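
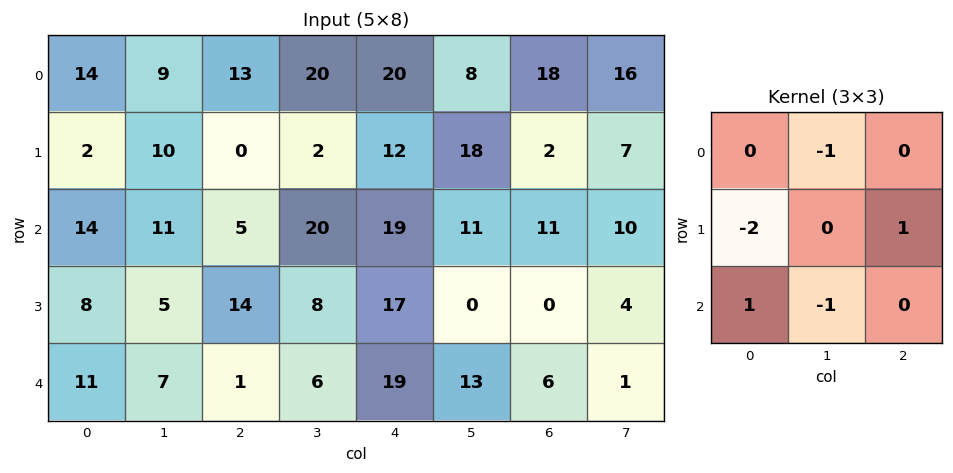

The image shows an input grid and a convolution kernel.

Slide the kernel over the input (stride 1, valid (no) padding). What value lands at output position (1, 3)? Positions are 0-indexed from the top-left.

-50

The receptive field on the input at this output position is [2 12 18 / 20 19 11 / 8 17 0]. Elementwise product with the kernel and sum: 12·-1 + 20·-2 + 11·1 + 8·1 + 17·-1.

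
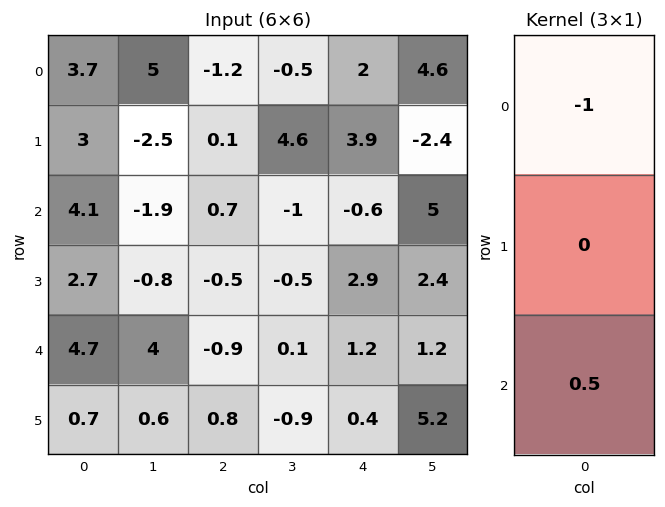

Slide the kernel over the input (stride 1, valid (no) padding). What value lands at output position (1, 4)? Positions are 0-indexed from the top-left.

The receptive field on the input at this output position is [3.9 / -0.6 / 2.9]. Elementwise product with the kernel and sum: 3.9·-1 + 2.9·0.5.

-2.45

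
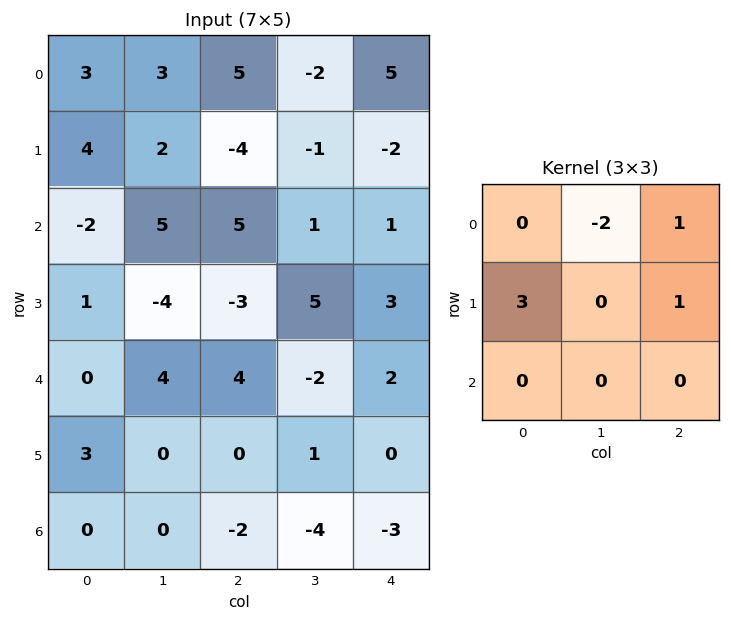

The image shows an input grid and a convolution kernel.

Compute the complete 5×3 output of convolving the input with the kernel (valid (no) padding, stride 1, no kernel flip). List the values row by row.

Output[0,0]: The receptive field on the input at this output position is [3 3 5 / 4 2 -4 / -2 5 5]. Elementwise product with the kernel and sum: 3·-2 + 5·1 + 4·3 + -4·1.
Output[0,1]: The receptive field on the input at this output position is [3 5 -2 / 2 -4 -1 / 5 5 1]. Elementwise product with the kernel and sum: 5·-2 + -2·1 + 2·3 + -1·1.

7 -7 -5
-9 23 16
-5 -16 -7
9 21 7
5 -9 6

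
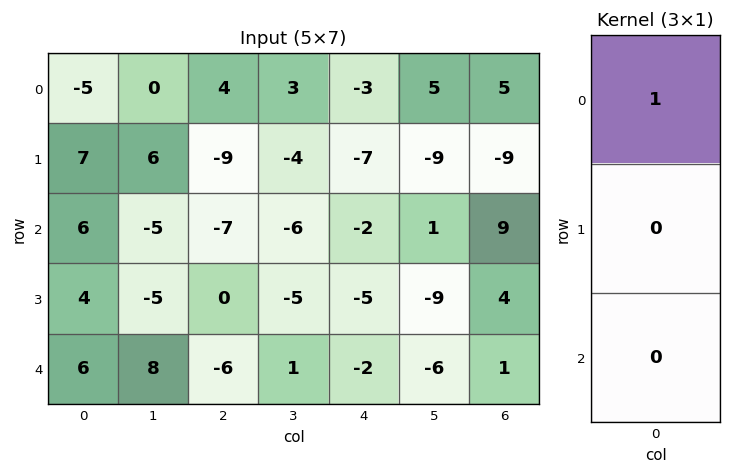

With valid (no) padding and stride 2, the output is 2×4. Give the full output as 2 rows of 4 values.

Output[0,0]: The receptive field on the input at this output position is [-5 / 7 / 6]. Elementwise product with the kernel and sum: -5·1.

-5 4 -3 5
6 -7 -2 9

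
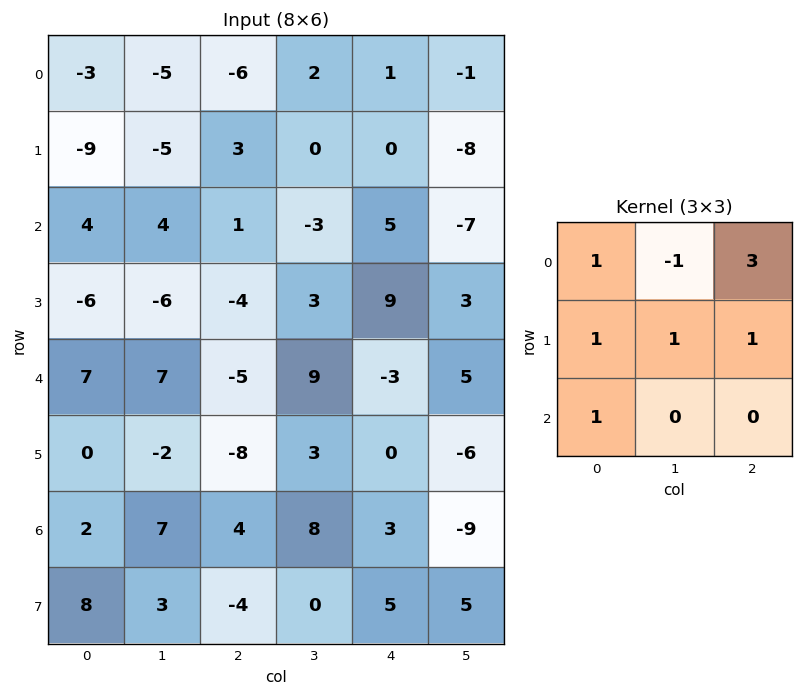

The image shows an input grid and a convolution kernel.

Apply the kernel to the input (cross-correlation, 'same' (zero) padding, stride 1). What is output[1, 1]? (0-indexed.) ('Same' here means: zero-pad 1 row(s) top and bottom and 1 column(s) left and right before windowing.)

The receptive field on the zero-padded input at this output position is [-3 -5 -6 / -9 -5 3 / 4 4 1]. Elementwise product with the kernel and sum: -3·1 + -5·-1 + -6·3 + -9·1 + -5·1 + 3·1 + 4·1.

-23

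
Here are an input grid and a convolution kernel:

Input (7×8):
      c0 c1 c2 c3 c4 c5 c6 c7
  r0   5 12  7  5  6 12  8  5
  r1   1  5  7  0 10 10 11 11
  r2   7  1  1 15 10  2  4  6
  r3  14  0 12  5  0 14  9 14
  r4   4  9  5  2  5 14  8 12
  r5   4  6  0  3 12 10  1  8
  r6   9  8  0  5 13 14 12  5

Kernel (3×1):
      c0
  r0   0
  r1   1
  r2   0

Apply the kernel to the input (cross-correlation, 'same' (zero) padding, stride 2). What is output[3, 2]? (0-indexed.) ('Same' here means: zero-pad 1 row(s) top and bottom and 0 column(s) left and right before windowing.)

The receptive field on the zero-padded input at this output position is [12 / 13 / 0]. Elementwise product with the kernel and sum: 13·1.

13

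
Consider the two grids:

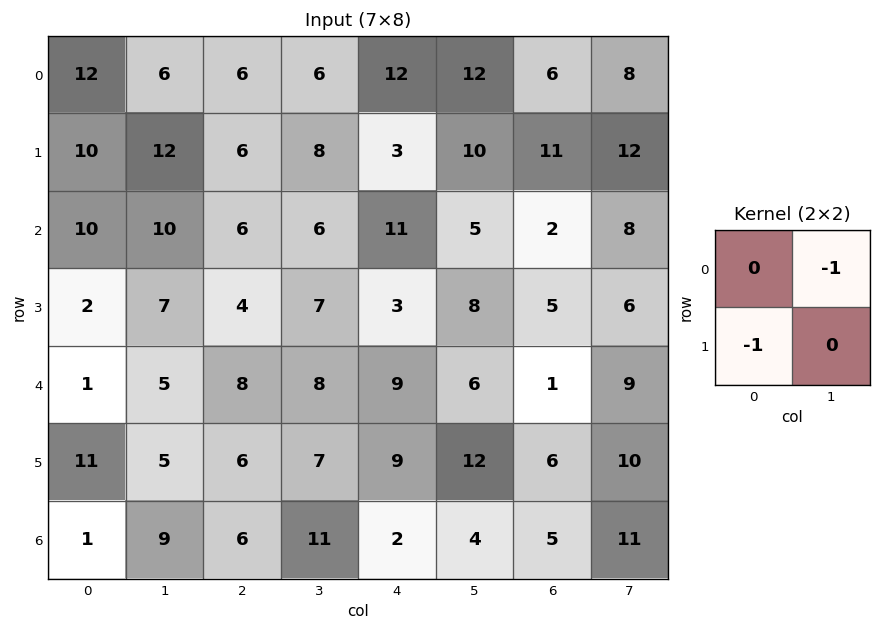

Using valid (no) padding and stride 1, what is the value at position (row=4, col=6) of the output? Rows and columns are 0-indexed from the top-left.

The receptive field on the input at this output position is [1 9 / 6 10]. Elementwise product with the kernel and sum: 9·-1 + 6·-1.

-15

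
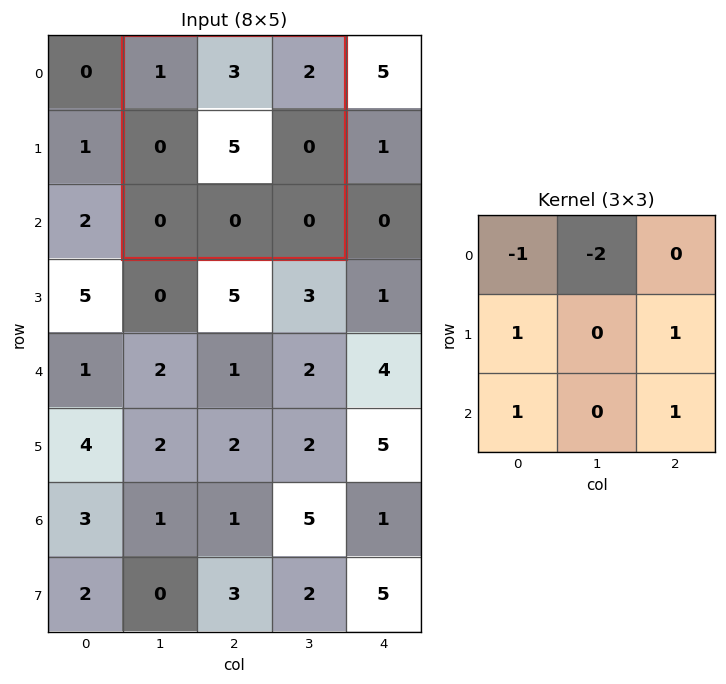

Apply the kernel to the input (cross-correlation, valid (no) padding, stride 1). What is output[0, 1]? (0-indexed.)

-7

The receptive field on the input at this output position is [1 3 2 / 0 5 0 / 0 0 0]. Elementwise product with the kernel and sum: 1·-1 + 3·-2 + 0·1 + 0·1 + 0·1 + 0·1.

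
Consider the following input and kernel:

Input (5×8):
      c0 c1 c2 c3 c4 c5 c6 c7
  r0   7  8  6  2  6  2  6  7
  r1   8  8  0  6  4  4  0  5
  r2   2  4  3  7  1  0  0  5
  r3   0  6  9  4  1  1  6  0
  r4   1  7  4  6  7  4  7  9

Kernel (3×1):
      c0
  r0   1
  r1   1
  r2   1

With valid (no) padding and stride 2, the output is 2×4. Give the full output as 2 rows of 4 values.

Output[0,0]: The receptive field on the input at this output position is [7 / 8 / 2]. Elementwise product with the kernel and sum: 7·1 + 8·1 + 2·1.

17 9 11 6
3 16 9 13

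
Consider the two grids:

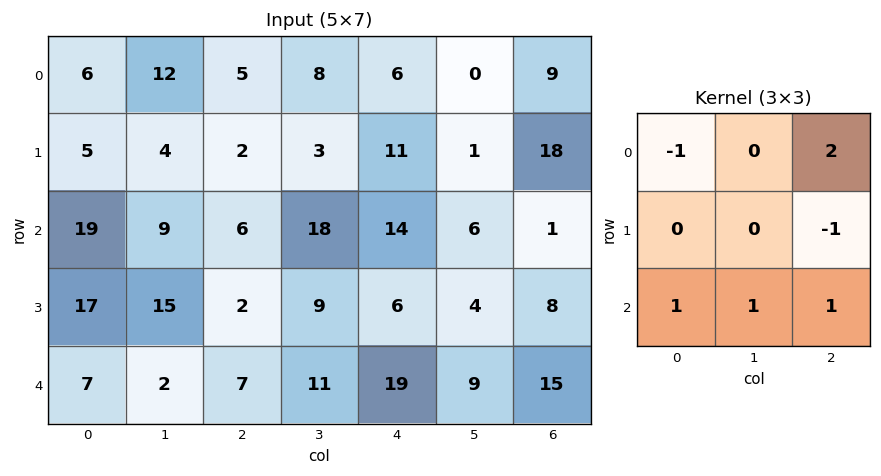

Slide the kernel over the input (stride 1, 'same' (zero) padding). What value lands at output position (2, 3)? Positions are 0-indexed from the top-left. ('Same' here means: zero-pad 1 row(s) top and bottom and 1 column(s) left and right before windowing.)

23

The receptive field on the zero-padded input at this output position is [2 3 11 / 6 18 14 / 2 9 6]. Elementwise product with the kernel and sum: 2·-1 + 11·2 + 14·-1 + 2·1 + 9·1 + 6·1.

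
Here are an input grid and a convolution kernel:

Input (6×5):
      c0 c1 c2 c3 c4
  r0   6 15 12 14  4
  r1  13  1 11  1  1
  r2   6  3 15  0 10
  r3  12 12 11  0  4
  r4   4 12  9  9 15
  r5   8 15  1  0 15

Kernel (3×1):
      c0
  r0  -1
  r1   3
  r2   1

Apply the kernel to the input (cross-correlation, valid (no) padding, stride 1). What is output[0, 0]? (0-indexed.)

39

The receptive field on the input at this output position is [6 / 13 / 6]. Elementwise product with the kernel and sum: 6·-1 + 13·3 + 6·1.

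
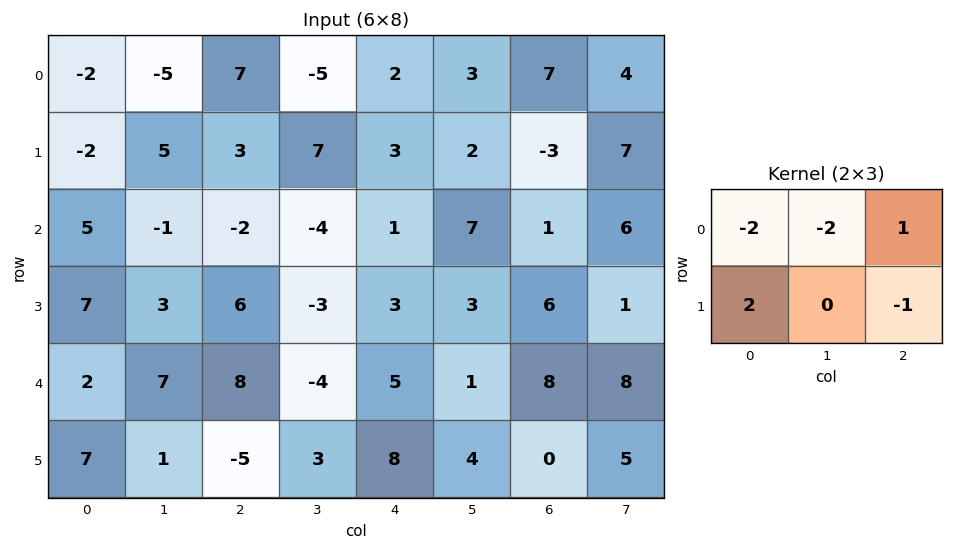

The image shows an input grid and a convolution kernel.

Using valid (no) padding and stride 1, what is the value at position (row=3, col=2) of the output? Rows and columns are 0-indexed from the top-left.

8

The receptive field on the input at this output position is [6 -3 3 / 8 -4 5]. Elementwise product with the kernel and sum: 6·-2 + -3·-2 + 3·1 + 8·2 + 5·-1.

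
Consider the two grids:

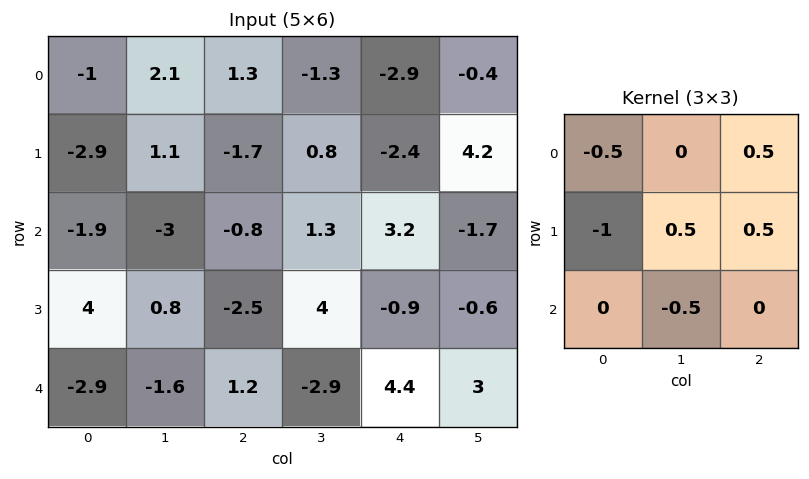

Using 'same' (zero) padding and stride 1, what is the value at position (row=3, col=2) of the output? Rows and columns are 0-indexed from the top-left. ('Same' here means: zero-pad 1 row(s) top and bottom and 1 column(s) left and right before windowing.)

The receptive field on the zero-padded input at this output position is [-3 -0.8 1.3 / 0.8 -2.5 4 / -1.6 1.2 -2.9]. Elementwise product with the kernel and sum: -3·-0.5 + 1.3·0.5 + 0.8·-1 + -2.5·0.5 + 4·0.5 + 1.2·-0.5.

1.5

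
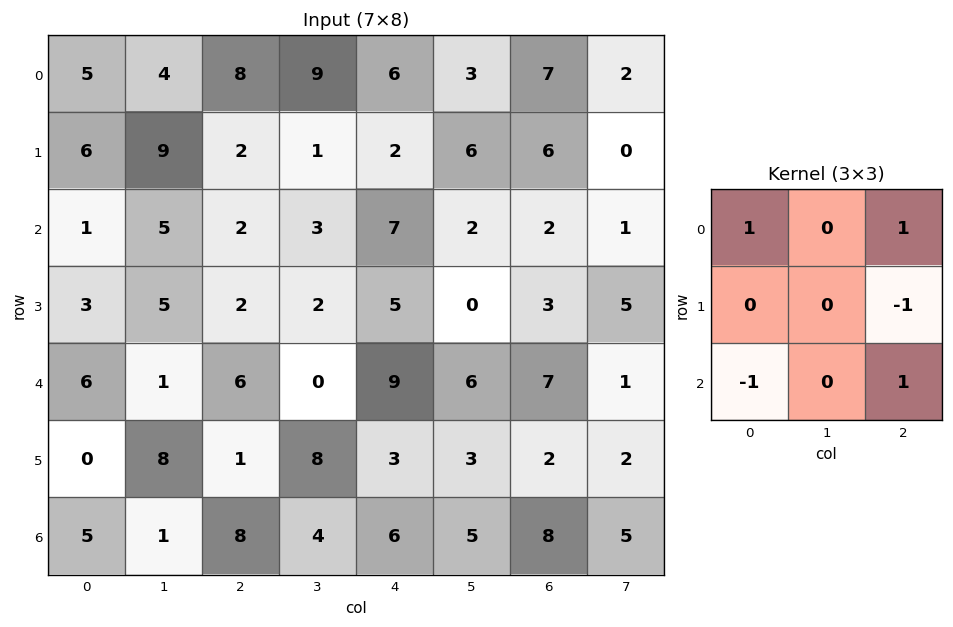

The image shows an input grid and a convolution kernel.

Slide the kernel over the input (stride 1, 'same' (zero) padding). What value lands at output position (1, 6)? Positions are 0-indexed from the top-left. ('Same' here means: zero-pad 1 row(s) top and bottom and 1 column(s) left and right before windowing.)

The receptive field on the zero-padded input at this output position is [3 7 2 / 6 6 0 / 2 2 1]. Elementwise product with the kernel and sum: 3·1 + 2·1 + 0·-1 + 2·-1 + 1·1.

4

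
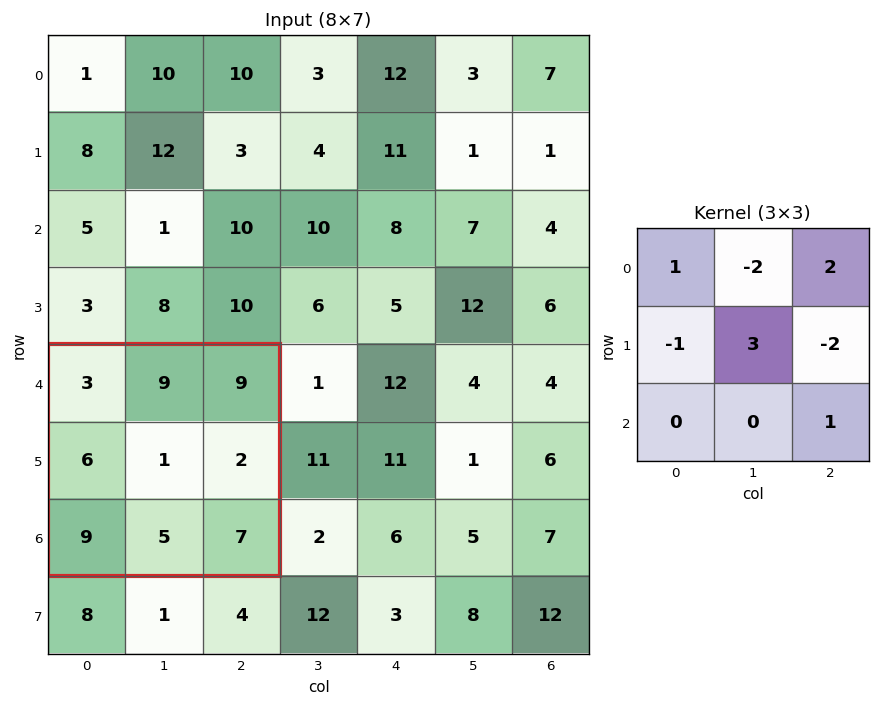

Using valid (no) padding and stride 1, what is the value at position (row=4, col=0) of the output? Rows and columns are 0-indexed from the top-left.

The receptive field on the input at this output position is [3 9 9 / 6 1 2 / 9 5 7]. Elementwise product with the kernel and sum: 3·1 + 9·-2 + 9·2 + 6·-1 + 1·3 + 2·-2 + 7·1.

3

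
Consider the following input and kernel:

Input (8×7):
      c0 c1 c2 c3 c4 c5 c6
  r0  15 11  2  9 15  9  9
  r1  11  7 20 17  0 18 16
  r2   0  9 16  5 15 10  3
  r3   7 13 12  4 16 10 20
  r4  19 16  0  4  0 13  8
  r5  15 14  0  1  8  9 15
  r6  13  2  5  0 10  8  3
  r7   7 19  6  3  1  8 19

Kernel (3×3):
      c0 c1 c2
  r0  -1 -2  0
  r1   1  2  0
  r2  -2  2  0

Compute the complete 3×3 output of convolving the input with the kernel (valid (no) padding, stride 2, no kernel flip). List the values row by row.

6 12 -7
9 2 27
-30 -16 -4

Output[0,0]: The receptive field on the input at this output position is [15 11 2 / 11 7 20 / 0 9 16]. Elementwise product with the kernel and sum: 15·-1 + 11·-2 + 11·1 + 7·2 + 0·-2 + 9·2.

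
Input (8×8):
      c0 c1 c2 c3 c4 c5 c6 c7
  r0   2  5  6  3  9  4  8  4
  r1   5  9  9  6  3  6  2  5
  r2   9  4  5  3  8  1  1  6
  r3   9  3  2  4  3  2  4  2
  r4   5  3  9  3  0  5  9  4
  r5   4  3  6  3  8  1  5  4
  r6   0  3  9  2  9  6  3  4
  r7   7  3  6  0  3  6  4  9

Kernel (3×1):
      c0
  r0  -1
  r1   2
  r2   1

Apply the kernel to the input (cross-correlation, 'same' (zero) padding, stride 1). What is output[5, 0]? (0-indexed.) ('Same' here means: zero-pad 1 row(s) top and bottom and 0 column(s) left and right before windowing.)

The receptive field on the zero-padded input at this output position is [5 / 4 / 0]. Elementwise product with the kernel and sum: 5·-1 + 4·2 + 0·1.

3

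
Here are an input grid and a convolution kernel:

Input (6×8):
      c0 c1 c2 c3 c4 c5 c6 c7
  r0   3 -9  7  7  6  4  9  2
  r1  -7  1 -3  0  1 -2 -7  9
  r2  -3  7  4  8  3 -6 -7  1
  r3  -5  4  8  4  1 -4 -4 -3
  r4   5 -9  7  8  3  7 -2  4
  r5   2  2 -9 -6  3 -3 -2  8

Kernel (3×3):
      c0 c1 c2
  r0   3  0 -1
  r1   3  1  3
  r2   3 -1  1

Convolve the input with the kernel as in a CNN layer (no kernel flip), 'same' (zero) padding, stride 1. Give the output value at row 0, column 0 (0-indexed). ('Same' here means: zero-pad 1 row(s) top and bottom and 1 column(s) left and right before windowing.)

The receptive field on the zero-padded input at this output position is [0 0 0 / 0 3 -9 / 0 -7 1]. Elementwise product with the kernel and sum: 0·3 + 0·-1 + 0·3 + 3·1 + -9·3 + 0·3 + -7·-1 + 1·1.

-16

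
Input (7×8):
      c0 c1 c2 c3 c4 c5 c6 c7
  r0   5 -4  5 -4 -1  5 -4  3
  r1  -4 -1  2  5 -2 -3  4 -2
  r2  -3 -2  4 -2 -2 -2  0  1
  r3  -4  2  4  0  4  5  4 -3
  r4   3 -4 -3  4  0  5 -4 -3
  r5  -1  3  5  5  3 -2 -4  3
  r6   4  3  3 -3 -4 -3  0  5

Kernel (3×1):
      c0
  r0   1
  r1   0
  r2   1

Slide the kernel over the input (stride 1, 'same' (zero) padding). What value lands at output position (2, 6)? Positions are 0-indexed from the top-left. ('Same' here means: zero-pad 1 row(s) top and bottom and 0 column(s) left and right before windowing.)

8

The receptive field on the zero-padded input at this output position is [4 / 0 / 4]. Elementwise product with the kernel and sum: 4·1 + 4·1.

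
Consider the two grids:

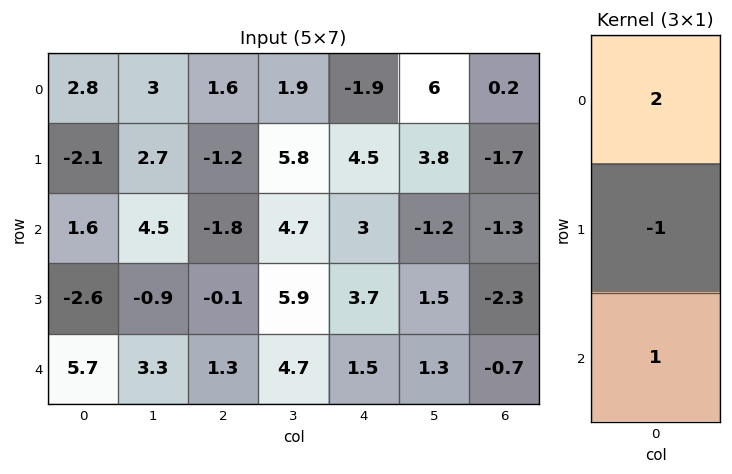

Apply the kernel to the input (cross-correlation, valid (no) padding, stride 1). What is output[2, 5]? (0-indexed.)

The receptive field on the input at this output position is [-1.2 / 1.5 / 1.3]. Elementwise product with the kernel and sum: -1.2·2 + 1.5·-1 + 1.3·1.

-2.6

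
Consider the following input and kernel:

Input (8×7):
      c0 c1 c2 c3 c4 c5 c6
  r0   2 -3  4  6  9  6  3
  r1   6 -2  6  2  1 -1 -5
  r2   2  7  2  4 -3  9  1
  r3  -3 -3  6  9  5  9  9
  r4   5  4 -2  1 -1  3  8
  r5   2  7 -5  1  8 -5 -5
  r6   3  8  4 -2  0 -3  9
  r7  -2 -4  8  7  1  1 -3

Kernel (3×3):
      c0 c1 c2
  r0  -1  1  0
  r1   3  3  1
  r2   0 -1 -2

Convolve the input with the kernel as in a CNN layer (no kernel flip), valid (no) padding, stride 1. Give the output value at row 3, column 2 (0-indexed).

-18

The receptive field on the input at this output position is [6 9 5 / -2 1 -1 / -5 1 8]. Elementwise product with the kernel and sum: 6·-1 + 9·1 + -2·3 + 1·3 + -1·1 + 1·-1 + 8·-2.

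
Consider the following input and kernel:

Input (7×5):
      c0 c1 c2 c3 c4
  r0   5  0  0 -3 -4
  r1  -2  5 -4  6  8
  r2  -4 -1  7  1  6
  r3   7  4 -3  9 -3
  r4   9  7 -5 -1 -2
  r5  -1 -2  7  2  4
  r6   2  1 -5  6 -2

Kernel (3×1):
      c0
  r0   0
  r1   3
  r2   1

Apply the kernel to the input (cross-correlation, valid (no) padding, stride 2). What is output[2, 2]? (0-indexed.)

10

The receptive field on the input at this output position is [-2 / 4 / -2]. Elementwise product with the kernel and sum: 4·3 + -2·1.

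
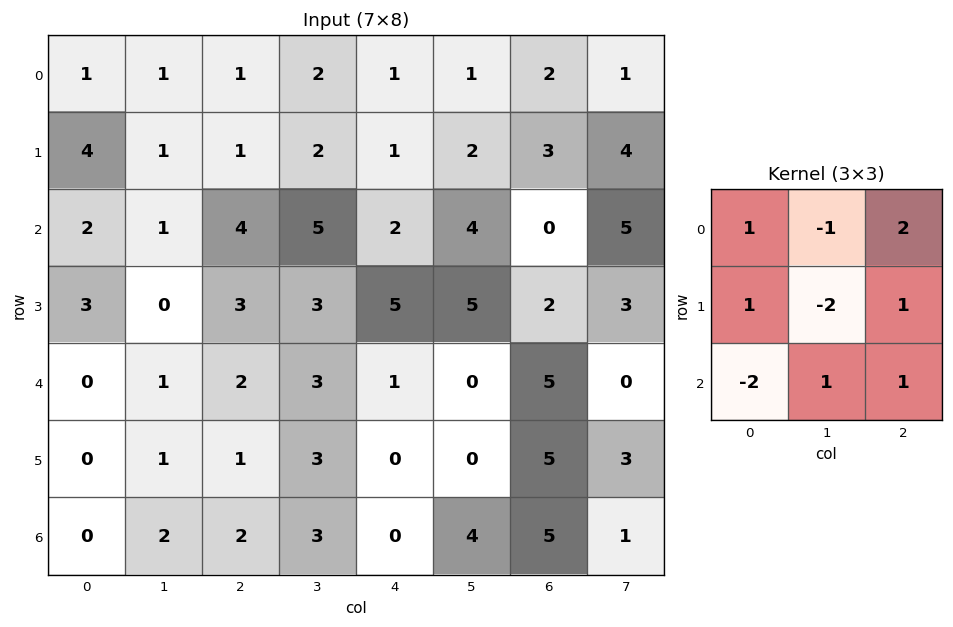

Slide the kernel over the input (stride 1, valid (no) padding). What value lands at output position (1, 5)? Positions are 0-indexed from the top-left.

The receptive field on the input at this output position is [2 3 4 / 4 0 5 / 5 2 3]. Elementwise product with the kernel and sum: 2·1 + 3·-1 + 4·2 + 4·1 + 0·-2 + 5·1 + 5·-2 + 2·1 + 3·1.

11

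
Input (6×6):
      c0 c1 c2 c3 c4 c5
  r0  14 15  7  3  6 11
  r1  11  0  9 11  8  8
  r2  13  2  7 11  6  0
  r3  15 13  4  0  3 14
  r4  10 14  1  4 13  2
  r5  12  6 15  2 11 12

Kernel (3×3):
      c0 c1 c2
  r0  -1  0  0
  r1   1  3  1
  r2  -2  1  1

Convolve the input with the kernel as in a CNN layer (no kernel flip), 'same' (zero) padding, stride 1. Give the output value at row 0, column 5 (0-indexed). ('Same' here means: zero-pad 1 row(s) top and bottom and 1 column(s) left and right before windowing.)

The receptive field on the zero-padded input at this output position is [0 0 0 / 6 11 0 / 8 8 0]. Elementwise product with the kernel and sum: 0·-1 + 6·1 + 11·3 + 0·1 + 8·-2 + 8·1 + 0·1.

31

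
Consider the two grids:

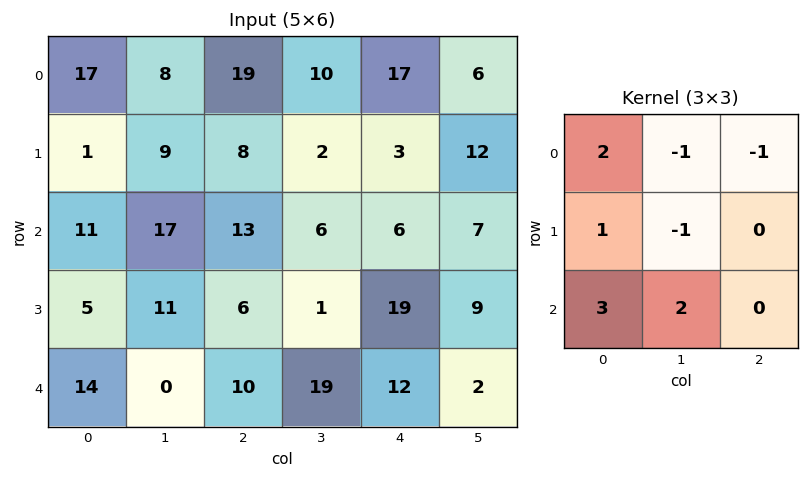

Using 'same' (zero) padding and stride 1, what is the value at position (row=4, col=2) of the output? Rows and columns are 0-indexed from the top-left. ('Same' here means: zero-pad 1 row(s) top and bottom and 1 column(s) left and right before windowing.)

The receptive field on the zero-padded input at this output position is [11 6 1 / 0 10 19 / 0 0 0]. Elementwise product with the kernel and sum: 11·2 + 6·-1 + 1·-1 + 0·1 + 10·-1 + 0·3 + 0·2.

5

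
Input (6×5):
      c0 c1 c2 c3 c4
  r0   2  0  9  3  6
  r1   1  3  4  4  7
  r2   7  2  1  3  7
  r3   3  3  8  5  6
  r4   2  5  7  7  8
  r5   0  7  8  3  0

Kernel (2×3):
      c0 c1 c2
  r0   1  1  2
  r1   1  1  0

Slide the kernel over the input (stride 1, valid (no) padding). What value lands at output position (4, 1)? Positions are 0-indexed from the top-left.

41

The receptive field on the input at this output position is [5 7 7 / 7 8 3]. Elementwise product with the kernel and sum: 5·1 + 7·1 + 7·2 + 7·1 + 8·1.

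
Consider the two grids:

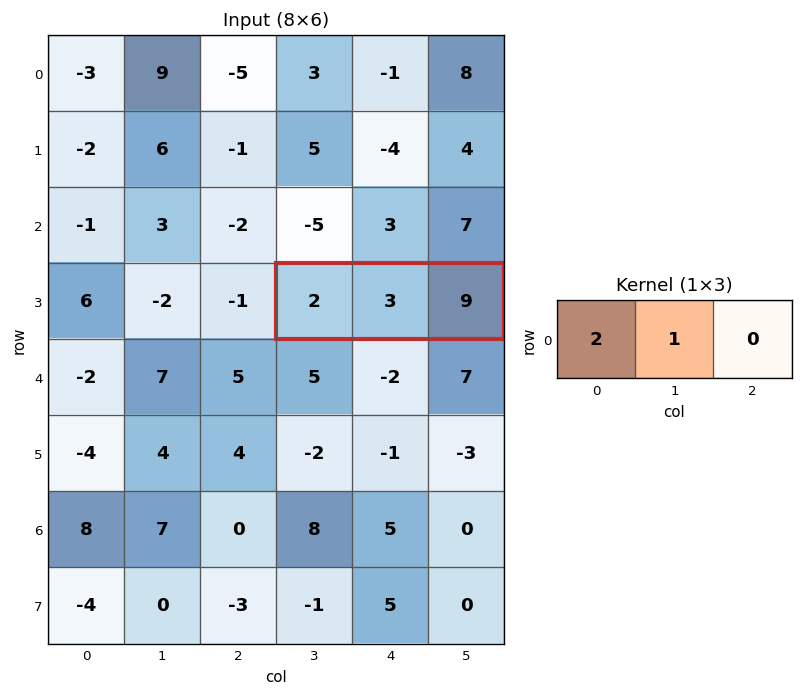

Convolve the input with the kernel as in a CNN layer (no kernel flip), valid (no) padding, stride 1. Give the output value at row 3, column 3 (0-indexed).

The receptive field on the input at this output position is [2 3 9]. Elementwise product with the kernel and sum: 2·2 + 3·1.

7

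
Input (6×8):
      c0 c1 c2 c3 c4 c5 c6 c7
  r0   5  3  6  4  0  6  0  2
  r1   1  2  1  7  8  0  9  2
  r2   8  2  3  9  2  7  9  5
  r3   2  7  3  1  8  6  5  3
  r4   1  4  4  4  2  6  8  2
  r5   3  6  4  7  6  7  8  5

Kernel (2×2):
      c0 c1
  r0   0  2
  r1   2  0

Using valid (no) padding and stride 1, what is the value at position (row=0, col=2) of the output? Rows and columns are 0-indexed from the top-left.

10

The receptive field on the input at this output position is [6 4 / 1 7]. Elementwise product with the kernel and sum: 4·2 + 1·2.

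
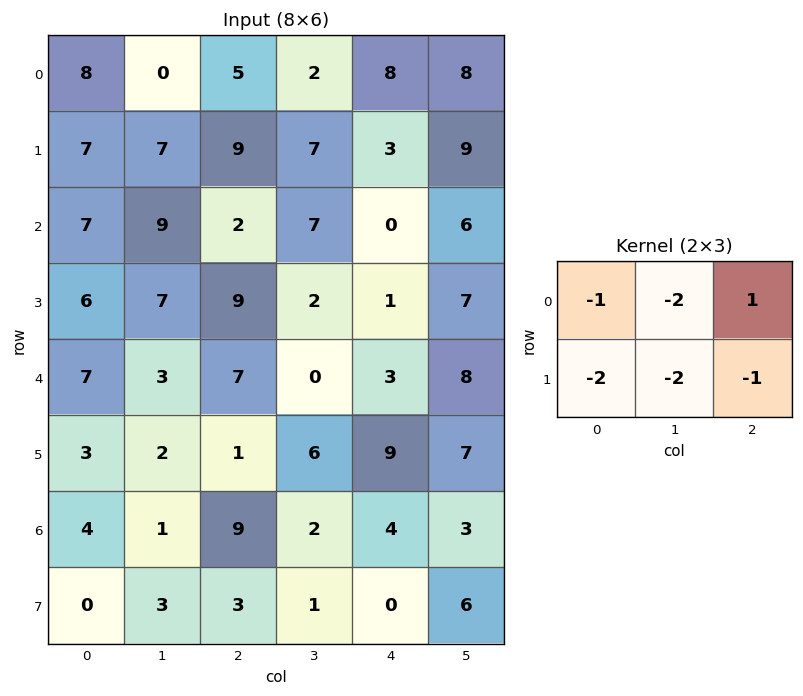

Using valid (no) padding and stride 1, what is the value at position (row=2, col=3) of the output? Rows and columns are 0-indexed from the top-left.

-14

The receptive field on the input at this output position is [7 0 6 / 2 1 7]. Elementwise product with the kernel and sum: 7·-1 + 0·-2 + 6·1 + 2·-2 + 1·-2 + 7·-1.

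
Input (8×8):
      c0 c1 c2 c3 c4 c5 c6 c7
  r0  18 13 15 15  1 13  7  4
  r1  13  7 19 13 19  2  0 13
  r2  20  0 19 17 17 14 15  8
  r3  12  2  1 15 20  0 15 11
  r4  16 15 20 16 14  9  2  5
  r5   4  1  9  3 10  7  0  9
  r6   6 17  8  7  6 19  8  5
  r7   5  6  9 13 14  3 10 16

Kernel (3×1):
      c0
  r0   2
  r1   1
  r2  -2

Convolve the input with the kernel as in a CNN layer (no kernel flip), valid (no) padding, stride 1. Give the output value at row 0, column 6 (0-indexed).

-16

The receptive field on the input at this output position is [7 / 0 / 15]. Elementwise product with the kernel and sum: 7·2 + 0·1 + 15·-2.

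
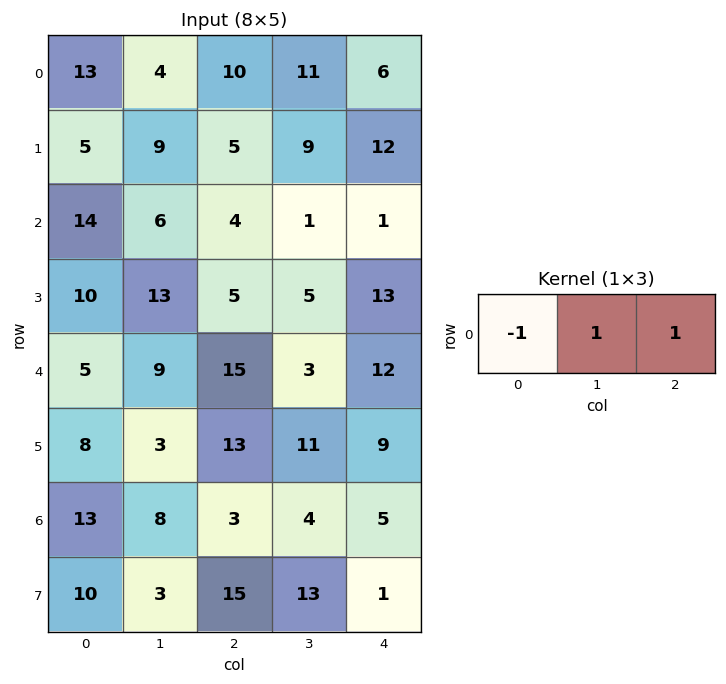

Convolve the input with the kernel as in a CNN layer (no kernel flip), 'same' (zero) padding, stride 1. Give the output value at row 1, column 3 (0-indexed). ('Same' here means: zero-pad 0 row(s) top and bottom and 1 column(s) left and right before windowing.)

The receptive field on the zero-padded input at this output position is [5 9 12]. Elementwise product with the kernel and sum: 5·-1 + 9·1 + 12·1.

16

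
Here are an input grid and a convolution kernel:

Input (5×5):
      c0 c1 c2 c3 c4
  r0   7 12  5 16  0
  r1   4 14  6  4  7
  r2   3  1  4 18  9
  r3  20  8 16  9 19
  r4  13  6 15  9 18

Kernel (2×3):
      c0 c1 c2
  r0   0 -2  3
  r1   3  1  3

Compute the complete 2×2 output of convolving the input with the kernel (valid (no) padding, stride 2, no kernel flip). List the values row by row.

35 11
126 105

Output[0,0]: The receptive field on the input at this output position is [7 12 5 / 4 14 6]. Elementwise product with the kernel and sum: 12·-2 + 5·3 + 4·3 + 14·1 + 6·3.
Output[0,1]: The receptive field on the input at this output position is [5 16 0 / 6 4 7]. Elementwise product with the kernel and sum: 16·-2 + 0·3 + 6·3 + 4·1 + 7·3.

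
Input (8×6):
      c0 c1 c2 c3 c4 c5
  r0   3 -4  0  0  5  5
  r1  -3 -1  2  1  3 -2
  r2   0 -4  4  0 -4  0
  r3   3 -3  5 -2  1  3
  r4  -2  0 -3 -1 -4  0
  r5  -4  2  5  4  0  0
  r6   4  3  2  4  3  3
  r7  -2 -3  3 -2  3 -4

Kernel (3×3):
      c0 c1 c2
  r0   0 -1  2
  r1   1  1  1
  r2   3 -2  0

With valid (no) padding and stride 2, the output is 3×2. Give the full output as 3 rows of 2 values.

Output[0,0]: The receptive field on the input at this output position is [3 -4 0 / -3 -1 2 / 0 -4 4]. Elementwise product with the kernel and sum: -4·-1 + 0·2 + -3·1 + -1·1 + 2·1 + 0·3 + -4·-2.

10 28
11 -11
3 0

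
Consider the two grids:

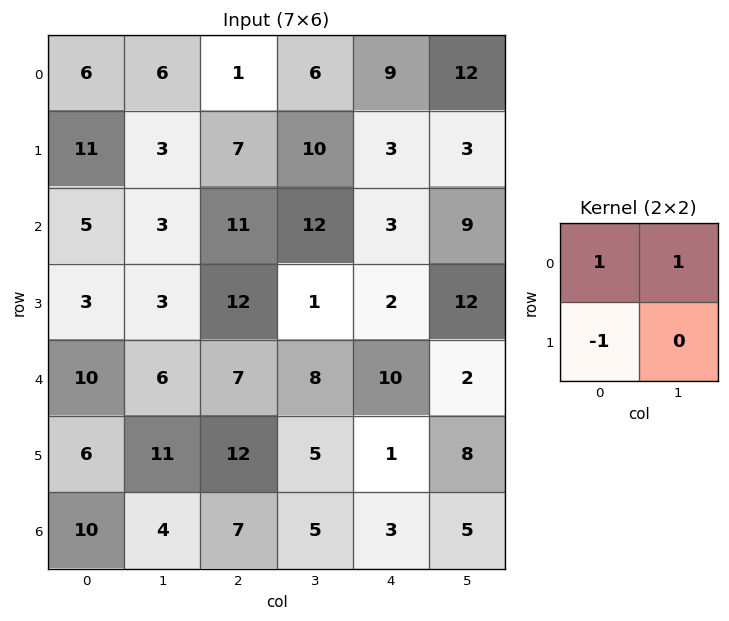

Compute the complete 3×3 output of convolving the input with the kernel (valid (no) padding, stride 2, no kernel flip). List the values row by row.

1 0 18
5 11 10
10 3 11

Output[0,0]: The receptive field on the input at this output position is [6 6 / 11 3]. Elementwise product with the kernel and sum: 6·1 + 6·1 + 11·-1.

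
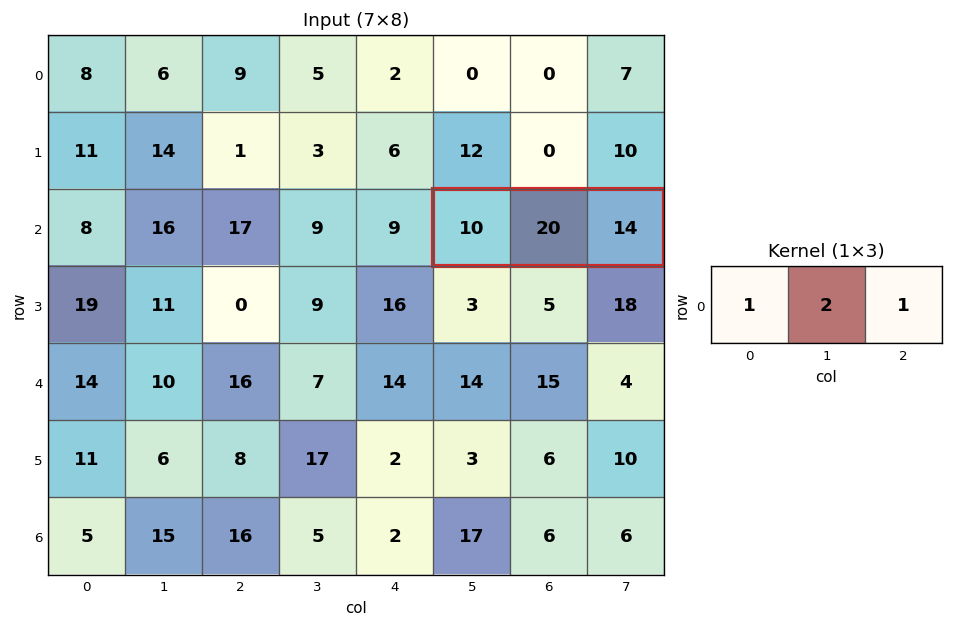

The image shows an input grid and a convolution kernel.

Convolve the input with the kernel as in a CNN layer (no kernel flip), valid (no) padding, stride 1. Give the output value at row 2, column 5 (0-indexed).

The receptive field on the input at this output position is [10 20 14]. Elementwise product with the kernel and sum: 10·1 + 20·2 + 14·1.

64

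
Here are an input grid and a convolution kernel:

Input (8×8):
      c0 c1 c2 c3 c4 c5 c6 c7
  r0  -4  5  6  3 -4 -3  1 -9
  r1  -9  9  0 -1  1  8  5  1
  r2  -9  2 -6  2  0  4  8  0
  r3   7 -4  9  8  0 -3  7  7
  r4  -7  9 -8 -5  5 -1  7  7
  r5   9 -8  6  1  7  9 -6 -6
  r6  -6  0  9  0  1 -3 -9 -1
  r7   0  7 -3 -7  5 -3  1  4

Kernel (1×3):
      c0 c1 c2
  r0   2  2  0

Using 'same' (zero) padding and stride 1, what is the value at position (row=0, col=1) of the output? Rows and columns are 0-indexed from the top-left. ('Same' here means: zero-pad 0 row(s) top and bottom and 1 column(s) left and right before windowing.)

The receptive field on the zero-padded input at this output position is [-4 5 6]. Elementwise product with the kernel and sum: -4·2 + 5·2.

2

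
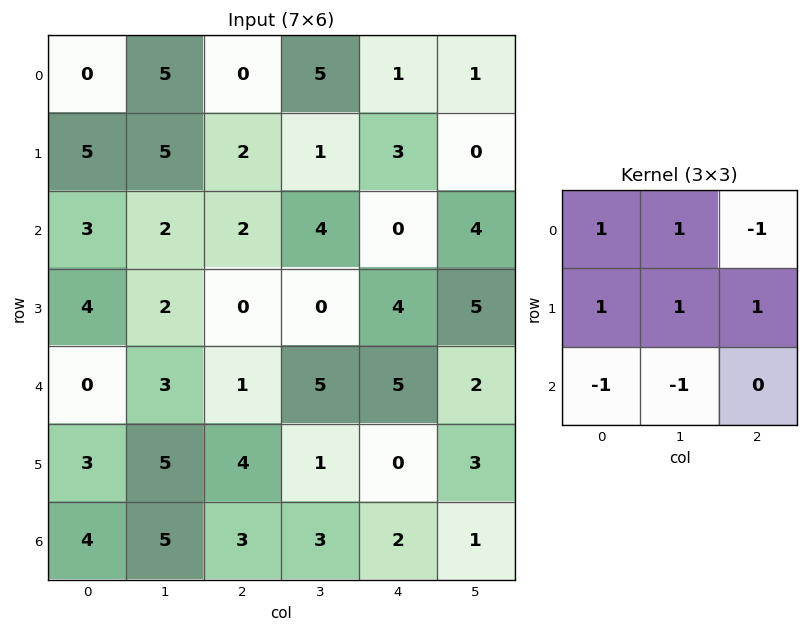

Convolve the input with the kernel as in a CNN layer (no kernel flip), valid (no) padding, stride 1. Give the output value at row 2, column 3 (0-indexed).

-1

The receptive field on the input at this output position is [4 0 4 / 0 4 5 / 5 5 2]. Elementwise product with the kernel and sum: 4·1 + 0·1 + 4·-1 + 0·1 + 4·1 + 5·1 + 5·-1 + 5·-1.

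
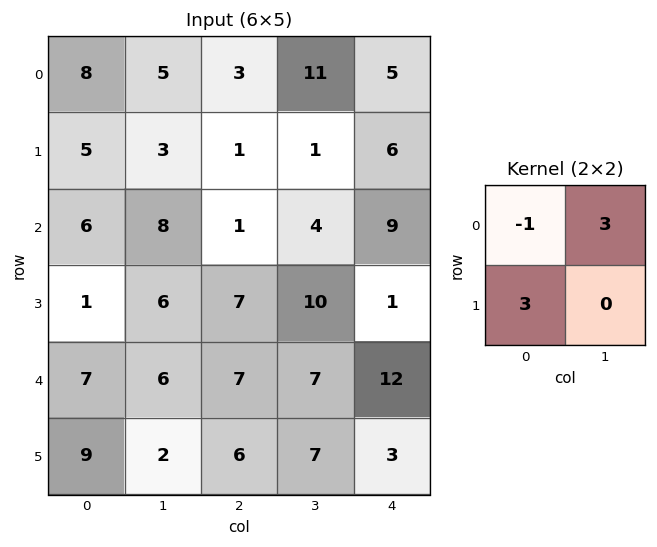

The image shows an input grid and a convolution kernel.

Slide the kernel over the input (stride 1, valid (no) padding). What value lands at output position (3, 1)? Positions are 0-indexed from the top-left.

The receptive field on the input at this output position is [6 7 / 6 7]. Elementwise product with the kernel and sum: 6·-1 + 7·3 + 6·3.

33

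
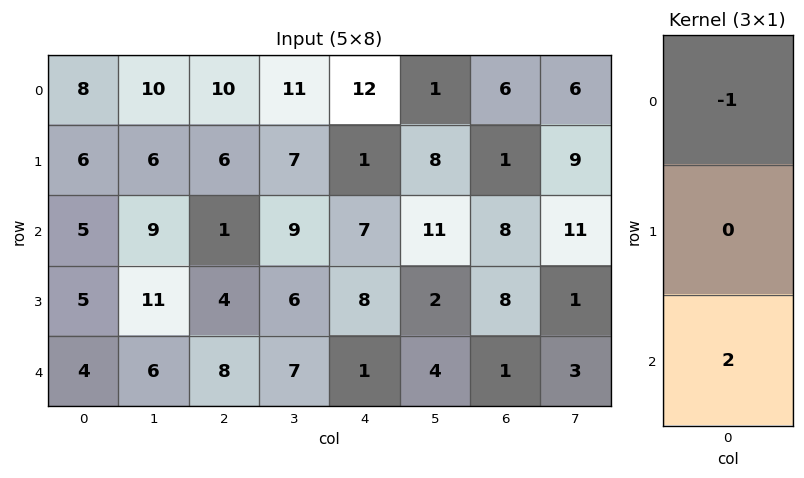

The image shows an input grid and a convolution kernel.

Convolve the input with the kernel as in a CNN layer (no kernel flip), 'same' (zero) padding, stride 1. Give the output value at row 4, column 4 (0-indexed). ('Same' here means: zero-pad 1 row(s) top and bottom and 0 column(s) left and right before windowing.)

-8

The receptive field on the zero-padded input at this output position is [8 / 1 / 0]. Elementwise product with the kernel and sum: 8·-1 + 0·2.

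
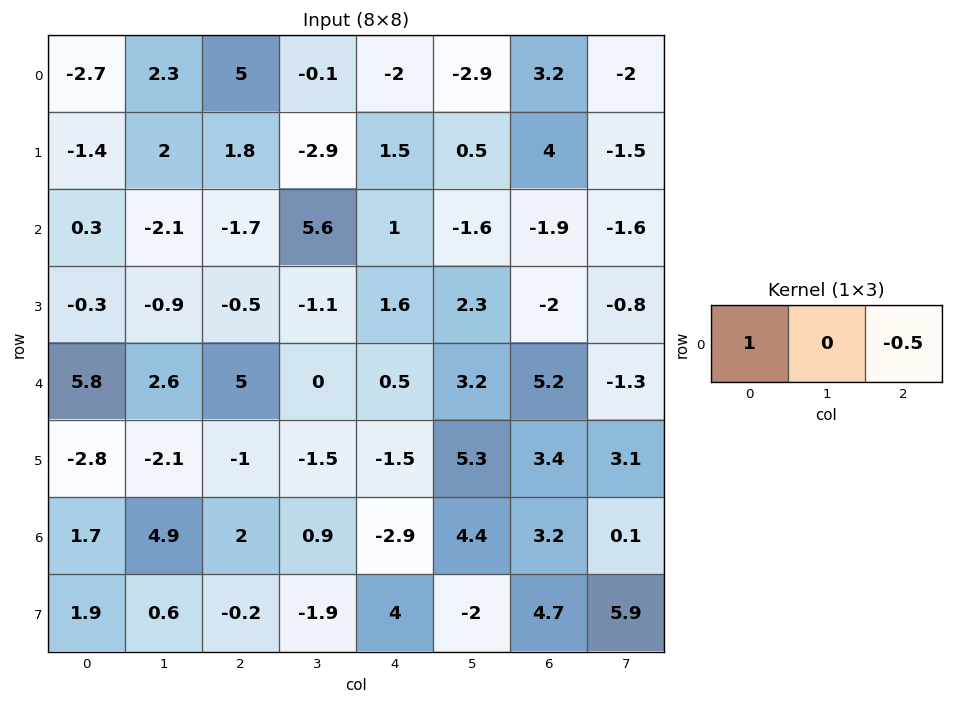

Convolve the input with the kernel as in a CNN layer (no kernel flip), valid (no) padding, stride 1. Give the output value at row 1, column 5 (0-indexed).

The receptive field on the input at this output position is [0.5 4 -1.5]. Elementwise product with the kernel and sum: 0.5·1 + -1.5·-0.5.

1.25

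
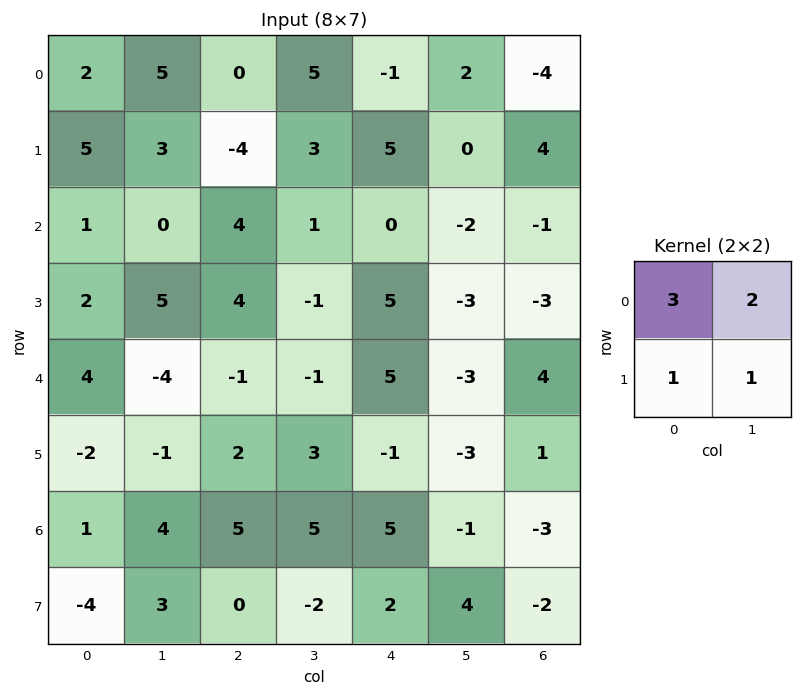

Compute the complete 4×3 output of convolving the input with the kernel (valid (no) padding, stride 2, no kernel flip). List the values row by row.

Output[0,0]: The receptive field on the input at this output position is [2 5 / 5 3]. Elementwise product with the kernel and sum: 2·3 + 5·2 + 5·1 + 3·1.
Output[0,1]: The receptive field on the input at this output position is [0 5 / -4 3]. Elementwise product with the kernel and sum: 0·3 + 5·2 + -4·1 + 3·1.

24 9 6
10 17 -2
1 0 5
10 23 19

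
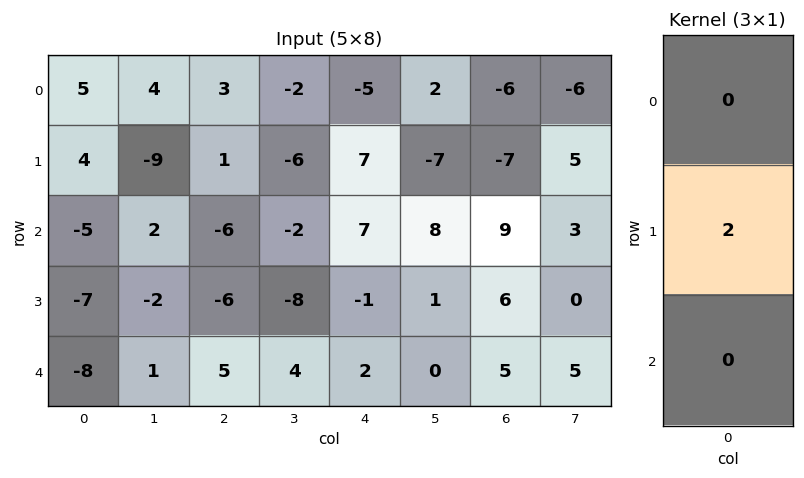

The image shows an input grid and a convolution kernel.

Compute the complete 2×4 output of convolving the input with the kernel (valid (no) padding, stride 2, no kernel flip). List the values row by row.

Output[0,0]: The receptive field on the input at this output position is [5 / 4 / -5]. Elementwise product with the kernel and sum: 4·2.
Output[0,1]: The receptive field on the input at this output position is [3 / 1 / -6]. Elementwise product with the kernel and sum: 1·2.

8 2 14 -14
-14 -12 -2 12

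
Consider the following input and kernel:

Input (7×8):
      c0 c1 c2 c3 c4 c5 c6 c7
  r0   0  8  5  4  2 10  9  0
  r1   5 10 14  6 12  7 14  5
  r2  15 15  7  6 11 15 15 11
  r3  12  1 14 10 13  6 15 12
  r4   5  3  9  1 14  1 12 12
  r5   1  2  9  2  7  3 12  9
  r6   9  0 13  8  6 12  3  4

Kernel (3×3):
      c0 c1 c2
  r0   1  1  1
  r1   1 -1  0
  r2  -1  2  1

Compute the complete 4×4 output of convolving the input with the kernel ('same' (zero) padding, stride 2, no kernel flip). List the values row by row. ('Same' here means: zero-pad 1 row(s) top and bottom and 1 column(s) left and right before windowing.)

Output[0,0]: The receptive field on the zero-padded input at this output position is [0 0 0 / 0 0 8 / 0 5 10]. Elementwise product with the kernel and sum: 0·1 + 0·1 + 0·1 + 0·1 + 0·-1 + 0·-1 + 5·2 + 10·1.

20 27 27 27
25 75 42 62
12 37 31 52
-6 0 14 33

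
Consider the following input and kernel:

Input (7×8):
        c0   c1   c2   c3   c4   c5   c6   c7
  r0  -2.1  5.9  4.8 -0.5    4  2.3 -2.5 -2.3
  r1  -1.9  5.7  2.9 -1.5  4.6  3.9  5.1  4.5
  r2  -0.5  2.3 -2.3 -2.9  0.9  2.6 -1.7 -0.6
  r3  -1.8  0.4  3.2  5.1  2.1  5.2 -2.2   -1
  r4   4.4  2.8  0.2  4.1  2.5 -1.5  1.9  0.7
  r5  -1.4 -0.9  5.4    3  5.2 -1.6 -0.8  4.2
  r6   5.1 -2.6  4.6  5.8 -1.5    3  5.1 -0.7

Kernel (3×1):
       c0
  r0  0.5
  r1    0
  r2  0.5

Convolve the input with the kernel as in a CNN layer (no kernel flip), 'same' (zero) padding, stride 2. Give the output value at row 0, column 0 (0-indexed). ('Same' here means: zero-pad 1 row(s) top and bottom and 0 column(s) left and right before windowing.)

-0.95

The receptive field on the zero-padded input at this output position is [0 / -2.1 / -1.9]. Elementwise product with the kernel and sum: 0·0.5 + -1.9·0.5.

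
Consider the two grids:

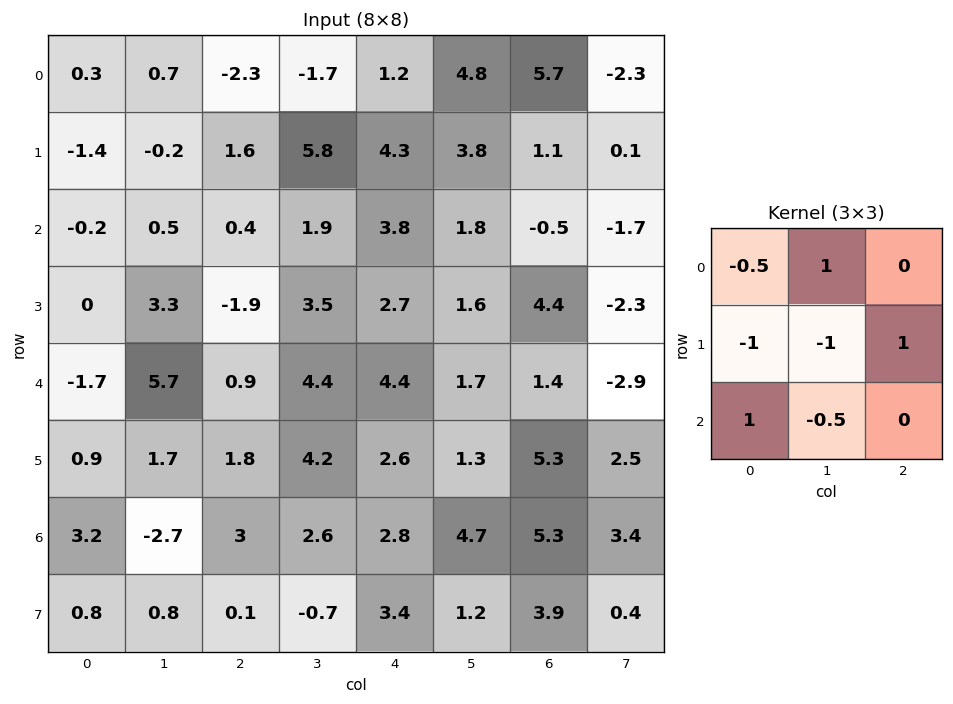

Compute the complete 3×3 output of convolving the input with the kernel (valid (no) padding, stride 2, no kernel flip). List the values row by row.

Output[0,0]: The receptive field on the input at this output position is [0.3 0.7 -2.3 / -1.4 -0.2 1.6 / -0.2 0.5 0.4]. Elementwise product with the kernel and sum: 0.3·-0.5 + 0.7·1 + -1.4·-1 + -0.2·-1 + 1.6·1 + -0.2·1 + 0.5·-0.5.
Output[0,1]: The receptive field on the input at this output position is [-2.3 -1.7 1.2 / 1.6 5.8 4.3 / 0.4 1.9 3.8]. Elementwise product with the kernel and sum: -2.3·-0.5 + -1.7·1 + 1.6·-1 + 5.8·-1 + 4.3·1 + 0.4·1 + 1.9·-0.5.

3.3 -4.2 0.1
-9.15 1.5 3.55
10.3 2.25 1.35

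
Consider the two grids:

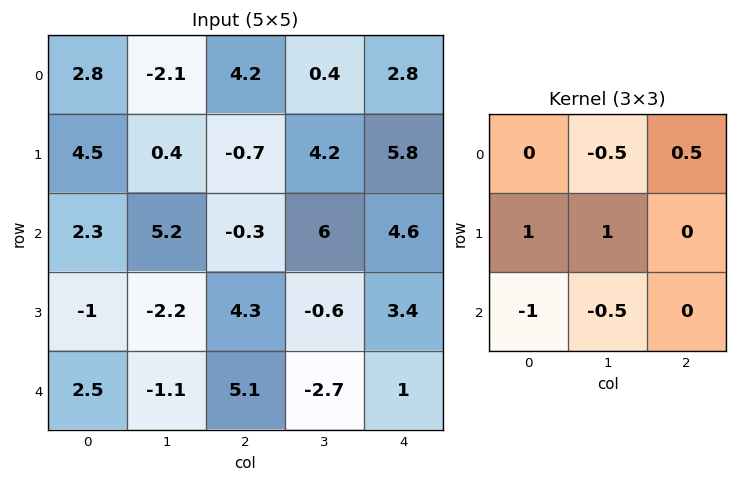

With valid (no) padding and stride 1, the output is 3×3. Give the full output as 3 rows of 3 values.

3.15 -7.25 2
9.05 7.4 2.5
-7.9 3.8 -0.75

Output[0,0]: The receptive field on the input at this output position is [2.8 -2.1 4.2 / 4.5 0.4 -0.7 / 2.3 5.2 -0.3]. Elementwise product with the kernel and sum: -2.1·-0.5 + 4.2·0.5 + 4.5·1 + 0.4·1 + 2.3·-1 + 5.2·-0.5.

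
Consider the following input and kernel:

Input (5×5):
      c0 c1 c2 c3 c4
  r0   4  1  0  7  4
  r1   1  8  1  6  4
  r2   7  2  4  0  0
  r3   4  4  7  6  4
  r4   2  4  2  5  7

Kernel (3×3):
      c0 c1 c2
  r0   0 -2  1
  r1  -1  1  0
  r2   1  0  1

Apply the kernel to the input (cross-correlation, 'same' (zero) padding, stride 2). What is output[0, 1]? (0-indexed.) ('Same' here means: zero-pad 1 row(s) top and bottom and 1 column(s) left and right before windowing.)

13

The receptive field on the zero-padded input at this output position is [0 0 0 / 1 0 7 / 8 1 6]. Elementwise product with the kernel and sum: 0·-2 + 0·1 + 1·-1 + 0·1 + 8·1 + 6·1.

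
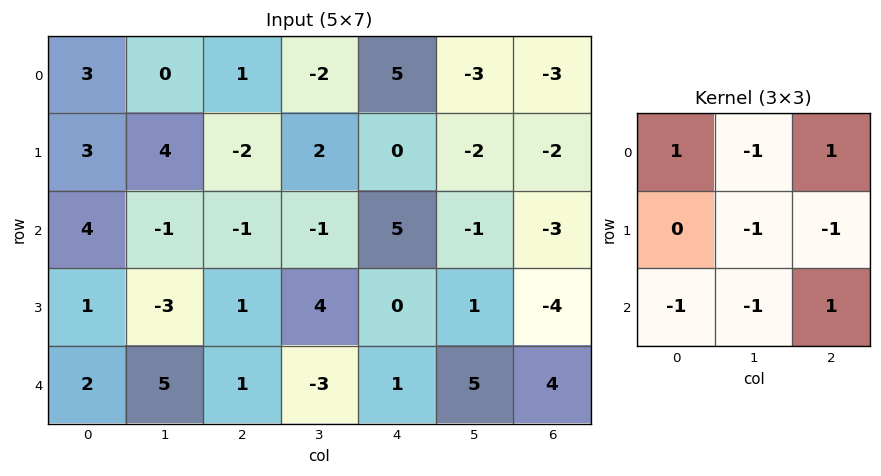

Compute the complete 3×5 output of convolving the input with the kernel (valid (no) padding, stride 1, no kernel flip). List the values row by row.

-2 -2 13 -13 2
2 16 -13 -7 -1
0 -15 4 -1 4

Output[0,0]: The receptive field on the input at this output position is [3 0 1 / 3 4 -2 / 4 -1 -1]. Elementwise product with the kernel and sum: 3·1 + 0·-1 + 1·1 + 4·-1 + -2·-1 + 4·-1 + -1·-1 + -1·1.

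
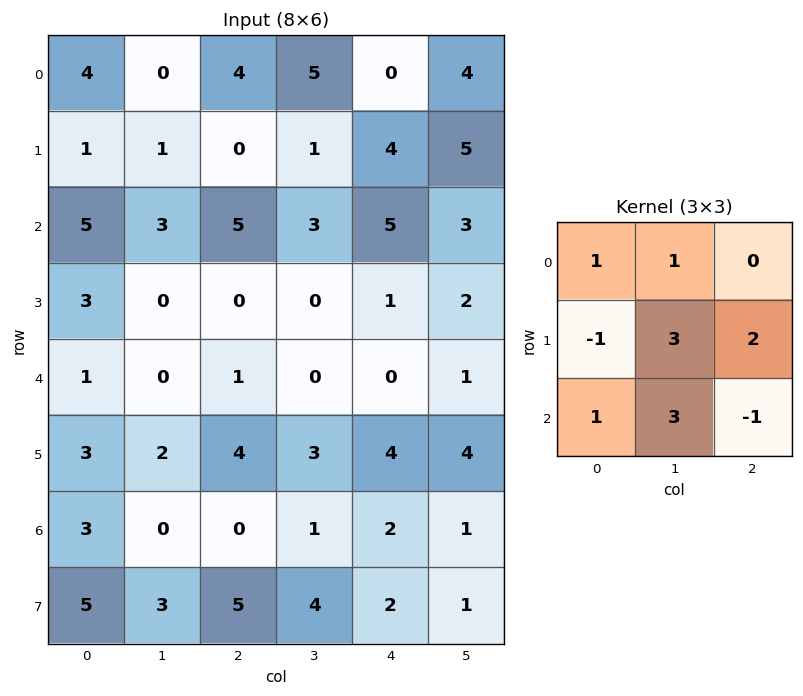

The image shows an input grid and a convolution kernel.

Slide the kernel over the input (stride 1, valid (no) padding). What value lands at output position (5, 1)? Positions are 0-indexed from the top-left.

The receptive field on the input at this output position is [2 4 3 / 0 0 1 / 3 5 4]. Elementwise product with the kernel and sum: 2·1 + 4·1 + 0·-1 + 0·3 + 1·2 + 3·1 + 5·3 + 4·-1.

22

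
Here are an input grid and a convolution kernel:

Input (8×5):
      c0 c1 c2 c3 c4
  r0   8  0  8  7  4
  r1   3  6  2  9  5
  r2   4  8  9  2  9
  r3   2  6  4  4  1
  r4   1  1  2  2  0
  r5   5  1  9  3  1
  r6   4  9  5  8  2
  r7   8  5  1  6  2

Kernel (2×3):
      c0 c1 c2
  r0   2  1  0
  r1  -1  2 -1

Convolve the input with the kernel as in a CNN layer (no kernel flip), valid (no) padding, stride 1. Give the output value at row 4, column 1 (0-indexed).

18

The receptive field on the input at this output position is [1 2 2 / 1 9 3]. Elementwise product with the kernel and sum: 1·2 + 2·1 + 1·-1 + 9·2 + 3·-1.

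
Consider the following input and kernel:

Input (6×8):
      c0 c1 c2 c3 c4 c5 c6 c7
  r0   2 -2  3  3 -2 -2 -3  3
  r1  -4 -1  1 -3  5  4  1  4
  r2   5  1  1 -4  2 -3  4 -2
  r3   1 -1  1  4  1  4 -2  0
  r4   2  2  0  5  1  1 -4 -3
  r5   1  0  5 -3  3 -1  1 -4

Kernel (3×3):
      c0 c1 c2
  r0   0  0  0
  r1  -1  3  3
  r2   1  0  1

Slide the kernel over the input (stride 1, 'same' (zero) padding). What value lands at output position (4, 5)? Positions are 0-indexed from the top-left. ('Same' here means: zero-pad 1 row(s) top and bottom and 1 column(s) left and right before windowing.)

-6

The receptive field on the zero-padded input at this output position is [1 4 -2 / 1 1 -4 / 3 -1 1]. Elementwise product with the kernel and sum: 1·-1 + 1·3 + -4·3 + 3·1 + 1·1.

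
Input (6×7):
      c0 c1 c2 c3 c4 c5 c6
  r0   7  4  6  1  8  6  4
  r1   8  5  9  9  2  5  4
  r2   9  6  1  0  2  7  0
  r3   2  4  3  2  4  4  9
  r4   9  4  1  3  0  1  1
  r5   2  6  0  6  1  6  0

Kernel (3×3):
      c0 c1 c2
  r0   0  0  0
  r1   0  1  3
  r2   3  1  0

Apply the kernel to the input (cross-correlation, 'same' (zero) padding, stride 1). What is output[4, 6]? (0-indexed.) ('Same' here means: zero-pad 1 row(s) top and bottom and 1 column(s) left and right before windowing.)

19

The receptive field on the zero-padded input at this output position is [4 9 0 / 1 1 0 / 6 0 0]. Elementwise product with the kernel and sum: 1·1 + 0·3 + 6·3 + 0·1.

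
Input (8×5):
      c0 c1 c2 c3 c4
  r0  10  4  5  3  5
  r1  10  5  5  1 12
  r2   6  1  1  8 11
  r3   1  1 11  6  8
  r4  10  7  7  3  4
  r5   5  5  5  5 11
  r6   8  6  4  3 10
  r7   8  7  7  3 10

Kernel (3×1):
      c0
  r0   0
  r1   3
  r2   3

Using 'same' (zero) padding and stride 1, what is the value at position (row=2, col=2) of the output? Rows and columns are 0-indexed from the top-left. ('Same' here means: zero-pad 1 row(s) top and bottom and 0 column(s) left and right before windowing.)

36

The receptive field on the zero-padded input at this output position is [5 / 1 / 11]. Elementwise product with the kernel and sum: 1·3 + 11·3.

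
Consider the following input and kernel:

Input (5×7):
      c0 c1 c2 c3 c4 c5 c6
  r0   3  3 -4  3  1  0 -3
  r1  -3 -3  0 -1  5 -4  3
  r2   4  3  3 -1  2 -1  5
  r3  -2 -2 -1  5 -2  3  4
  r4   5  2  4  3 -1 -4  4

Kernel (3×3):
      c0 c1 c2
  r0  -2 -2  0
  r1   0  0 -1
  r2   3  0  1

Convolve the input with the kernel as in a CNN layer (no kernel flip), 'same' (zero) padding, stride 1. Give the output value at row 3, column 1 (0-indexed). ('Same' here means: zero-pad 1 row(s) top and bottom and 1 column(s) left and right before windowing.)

6

The receptive field on the zero-padded input at this output position is [4 3 3 / -2 -2 -1 / 5 2 4]. Elementwise product with the kernel and sum: 4·-2 + 3·-2 + -1·-1 + 5·3 + 4·1.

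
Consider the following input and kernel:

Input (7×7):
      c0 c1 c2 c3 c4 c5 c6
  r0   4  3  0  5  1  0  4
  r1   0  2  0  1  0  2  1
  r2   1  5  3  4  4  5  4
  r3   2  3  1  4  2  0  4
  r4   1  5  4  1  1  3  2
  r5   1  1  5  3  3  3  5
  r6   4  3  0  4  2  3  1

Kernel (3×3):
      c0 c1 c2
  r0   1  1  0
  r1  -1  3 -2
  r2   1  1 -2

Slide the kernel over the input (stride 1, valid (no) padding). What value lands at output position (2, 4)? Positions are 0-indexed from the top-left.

The receptive field on the input at this output position is [4 5 4 / 2 0 4 / 1 3 2]. Elementwise product with the kernel and sum: 4·1 + 5·1 + 2·-1 + 0·3 + 4·-2 + 1·1 + 3·1 + 2·-2.

-1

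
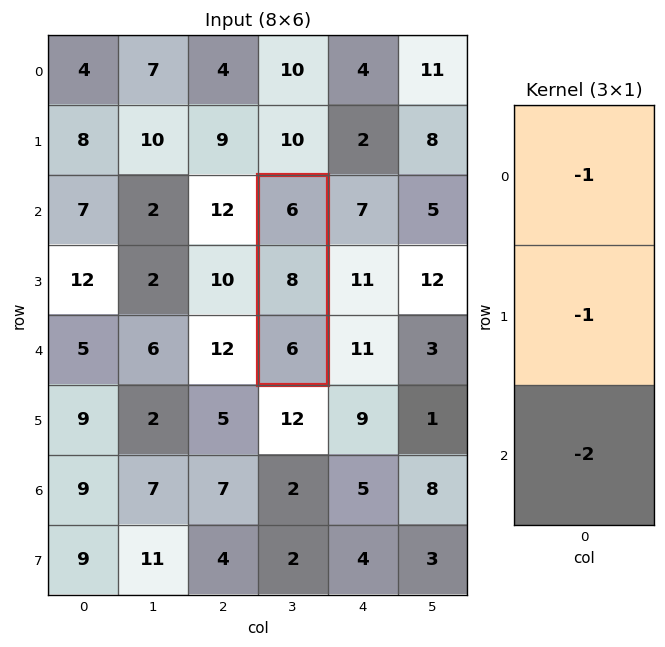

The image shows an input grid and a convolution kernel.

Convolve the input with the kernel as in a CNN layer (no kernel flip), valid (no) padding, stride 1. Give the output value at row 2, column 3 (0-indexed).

-26

The receptive field on the input at this output position is [6 / 8 / 6]. Elementwise product with the kernel and sum: 6·-1 + 8·-1 + 6·-2.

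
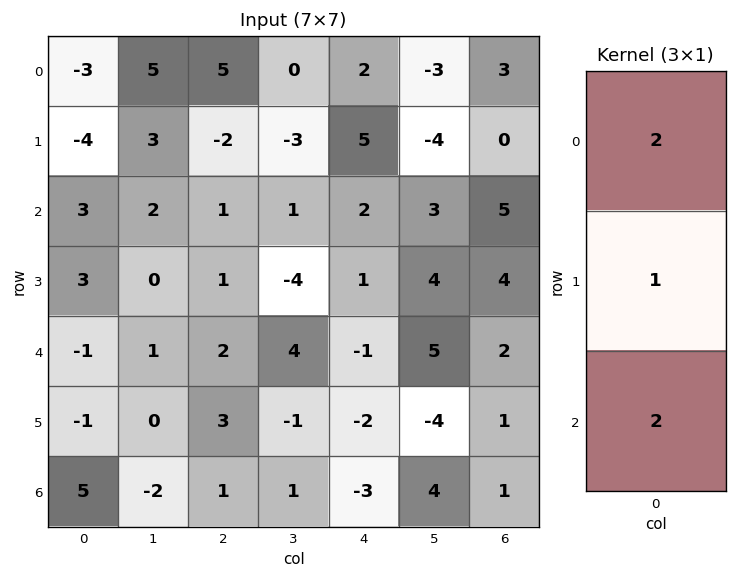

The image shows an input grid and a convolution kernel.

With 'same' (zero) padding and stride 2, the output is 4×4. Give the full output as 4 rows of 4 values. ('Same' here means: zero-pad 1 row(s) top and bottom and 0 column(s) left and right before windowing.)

-11 1 12 3
1 -1 14 13
3 10 -3 12
3 7 -7 3

Output[0,0]: The receptive field on the zero-padded input at this output position is [0 / -3 / -4]. Elementwise product with the kernel and sum: 0·2 + -3·1 + -4·2.
Output[0,1]: The receptive field on the zero-padded input at this output position is [0 / 5 / -2]. Elementwise product with the kernel and sum: 0·2 + 5·1 + -2·2.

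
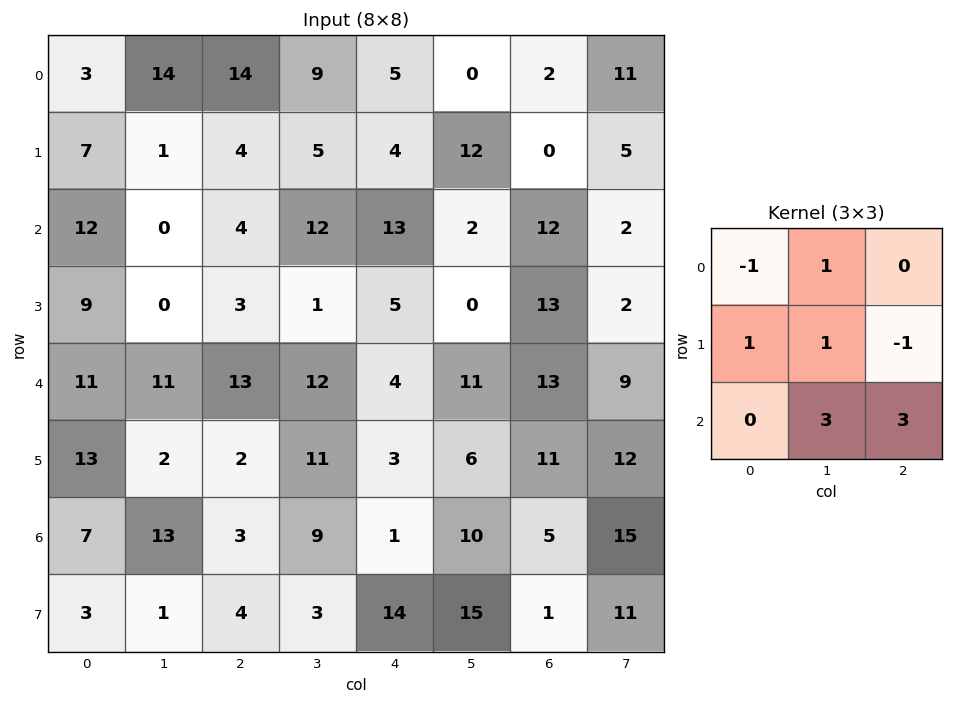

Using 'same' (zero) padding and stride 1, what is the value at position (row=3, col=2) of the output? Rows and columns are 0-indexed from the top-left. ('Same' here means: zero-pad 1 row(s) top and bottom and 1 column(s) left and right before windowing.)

The receptive field on the zero-padded input at this output position is [0 4 12 / 0 3 1 / 11 13 12]. Elementwise product with the kernel and sum: 0·-1 + 4·1 + 0·1 + 3·1 + 1·-1 + 13·3 + 12·3.

81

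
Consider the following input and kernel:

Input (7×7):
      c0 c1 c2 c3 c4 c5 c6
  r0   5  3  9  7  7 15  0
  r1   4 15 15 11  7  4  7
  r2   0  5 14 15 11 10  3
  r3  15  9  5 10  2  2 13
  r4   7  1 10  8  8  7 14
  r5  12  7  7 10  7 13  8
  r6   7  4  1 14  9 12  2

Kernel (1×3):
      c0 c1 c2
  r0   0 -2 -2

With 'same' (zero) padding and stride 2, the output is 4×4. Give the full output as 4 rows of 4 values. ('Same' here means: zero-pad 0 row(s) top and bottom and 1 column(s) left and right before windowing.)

-16 -32 -44 0
-10 -58 -42 -6
-16 -36 -30 -28
-22 -30 -42 -4

Output[0,0]: The receptive field on the zero-padded input at this output position is [0 5 3]. Elementwise product with the kernel and sum: 5·-2 + 3·-2.
Output[0,1]: The receptive field on the zero-padded input at this output position is [3 9 7]. Elementwise product with the kernel and sum: 9·-2 + 7·-2.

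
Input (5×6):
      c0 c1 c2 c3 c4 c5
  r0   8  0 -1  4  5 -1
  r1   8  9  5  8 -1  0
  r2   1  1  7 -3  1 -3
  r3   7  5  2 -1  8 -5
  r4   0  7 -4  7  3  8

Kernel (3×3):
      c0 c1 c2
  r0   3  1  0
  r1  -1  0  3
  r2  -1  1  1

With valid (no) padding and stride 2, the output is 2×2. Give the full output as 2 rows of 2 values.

38 -16
6 54

Output[0,0]: The receptive field on the input at this output position is [8 0 -1 / 8 9 5 / 1 1 7]. Elementwise product with the kernel and sum: 8·3 + 0·1 + 8·-1 + 5·3 + 1·-1 + 1·1 + 7·1.
Output[0,1]: The receptive field on the input at this output position is [-1 4 5 / 5 8 -1 / 7 -3 1]. Elementwise product with the kernel and sum: -1·3 + 4·1 + 5·-1 + -1·3 + 7·-1 + -3·1 + 1·1.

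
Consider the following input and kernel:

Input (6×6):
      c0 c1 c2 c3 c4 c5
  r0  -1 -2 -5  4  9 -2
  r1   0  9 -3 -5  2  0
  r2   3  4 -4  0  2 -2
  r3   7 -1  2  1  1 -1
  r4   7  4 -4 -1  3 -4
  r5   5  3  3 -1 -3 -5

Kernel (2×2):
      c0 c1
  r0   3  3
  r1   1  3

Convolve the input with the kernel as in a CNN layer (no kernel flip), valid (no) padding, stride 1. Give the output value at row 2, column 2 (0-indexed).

-7

The receptive field on the input at this output position is [-4 0 / 2 1]. Elementwise product with the kernel and sum: -4·3 + 0·3 + 2·1 + 1·3.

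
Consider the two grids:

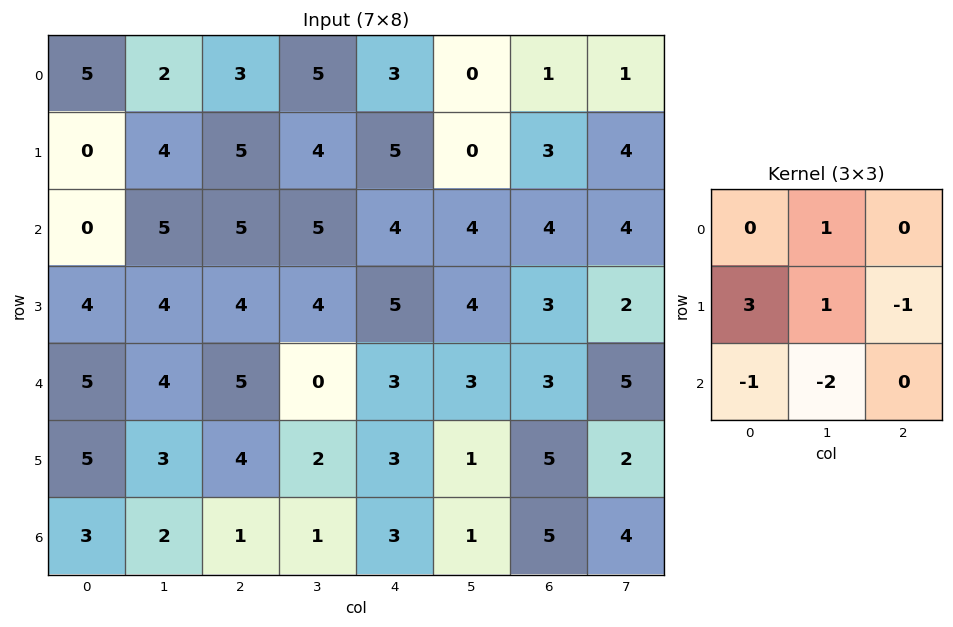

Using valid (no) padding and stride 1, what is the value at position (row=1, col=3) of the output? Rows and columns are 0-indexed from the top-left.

The receptive field on the input at this output position is [4 5 0 / 5 4 4 / 4 5 4]. Elementwise product with the kernel and sum: 5·1 + 5·3 + 4·1 + 4·-1 + 4·-1 + 5·-2.

6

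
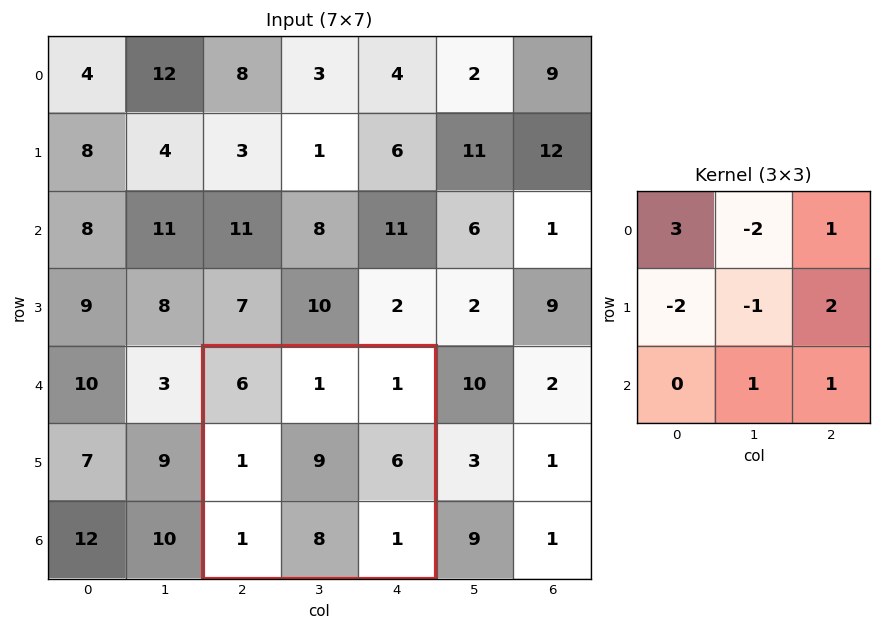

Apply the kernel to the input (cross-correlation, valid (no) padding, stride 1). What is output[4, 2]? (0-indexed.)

The receptive field on the input at this output position is [6 1 1 / 1 9 6 / 1 8 1]. Elementwise product with the kernel and sum: 6·3 + 1·-2 + 1·1 + 1·-2 + 9·-1 + 6·2 + 8·1 + 1·1.

27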